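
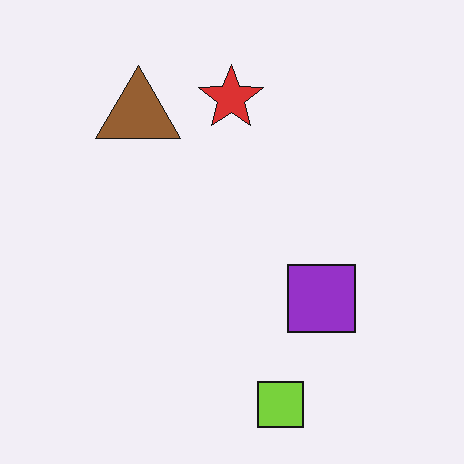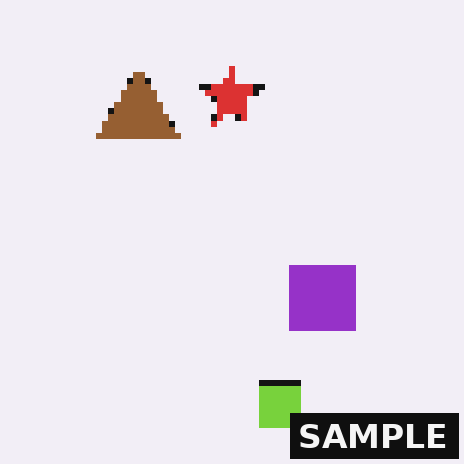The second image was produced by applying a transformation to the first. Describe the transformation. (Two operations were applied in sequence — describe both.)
The transformation is: pixelated into visible square blocks, then watermarked with the text "SAMPLE" in the lower-right corner.

Shapes are reduced to large square blocks; fine edges and outlines are lost — a downscale-then-upscale (mosaic) effect. A dark label reading "SAMPLE" appears in the lower-right corner.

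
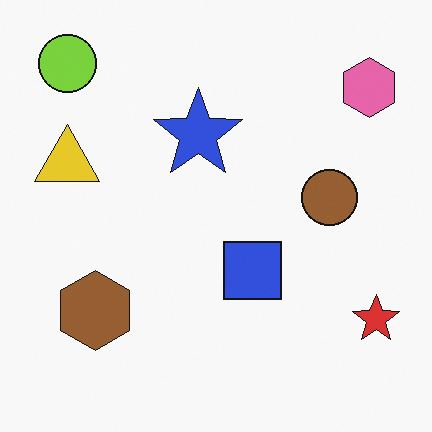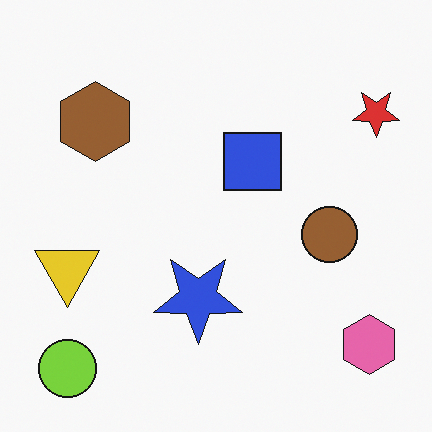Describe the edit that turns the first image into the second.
The image was flipped vertically (top ↔ bottom).

The lime circle is in the top-left of the first image and the bottom-left of the second — shapes on opposite sides of the horizontal midline have swapped in a mirror flip.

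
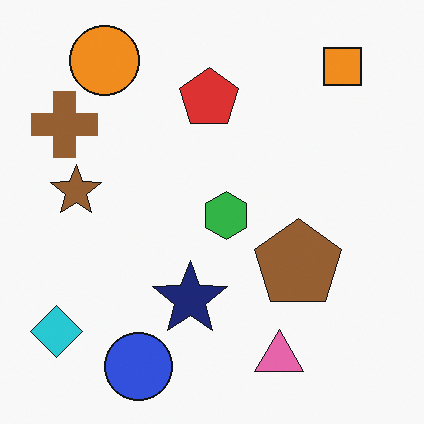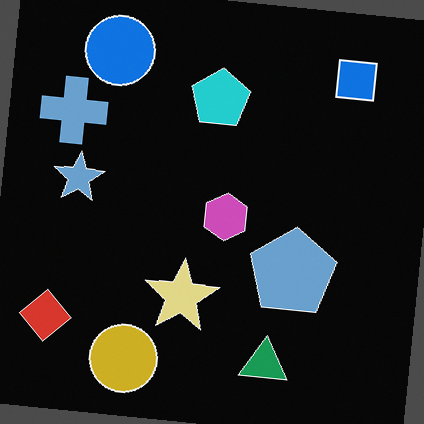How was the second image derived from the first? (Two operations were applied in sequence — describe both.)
The transformation is: rotated clockwise by a few degrees, then color-inverted (negative).

Every shape is tilted by the same angle and the image corners show triangular fill wedges — a whole-image rotation by a non-right angle. The light background has become dark and every shape's color is its complement — a photographic negative.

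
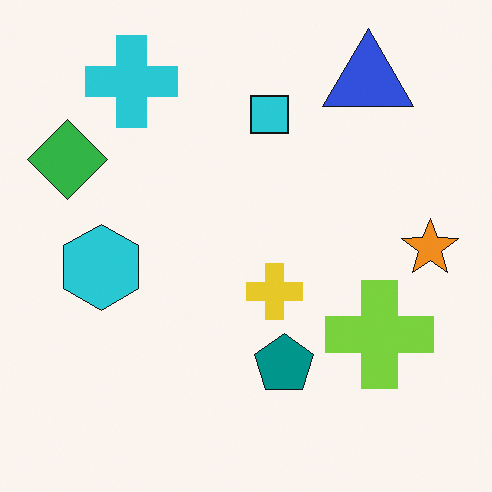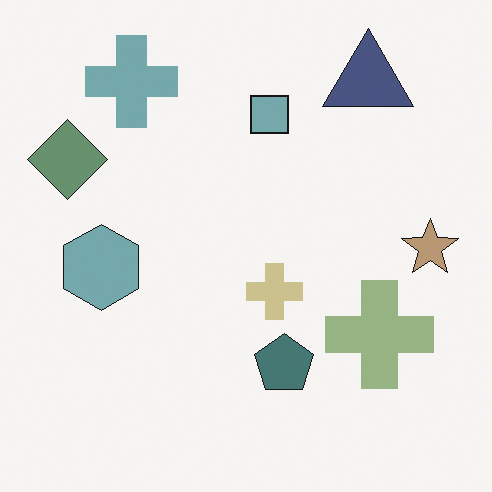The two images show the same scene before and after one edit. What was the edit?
The second image is the first made much more muted (saturation change).

All colors are more muted and greyish — a global saturation change.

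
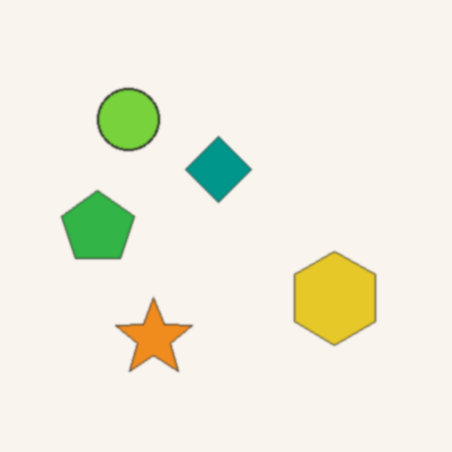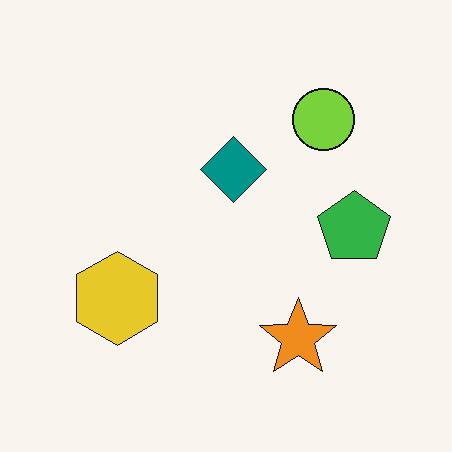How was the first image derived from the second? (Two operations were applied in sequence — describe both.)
This is the original image flipped horizontally (left ↔ right), then given a subtle gaussian blur.

The green pentagon is in the right of the second image and the left of the first — shapes on opposite sides of the vertical midline have swapped in a mirror flip. Shape edges and outlines are uniformly softened across the whole image.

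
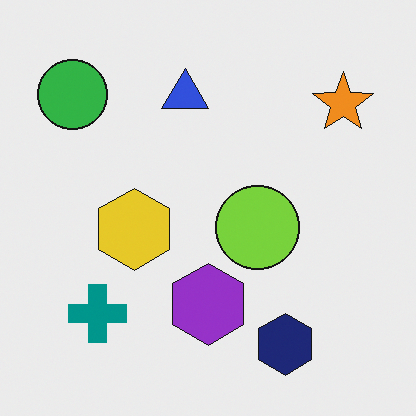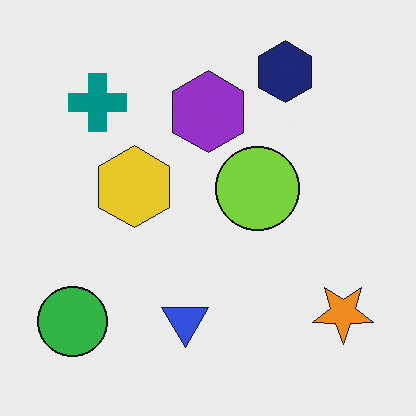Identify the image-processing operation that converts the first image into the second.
The second image is the first flipped vertically (top ↔ bottom).

The navy hexagon is in the bottom-right of the first image and the top-right of the second — shapes on opposite sides of the horizontal midline have swapped in a mirror flip.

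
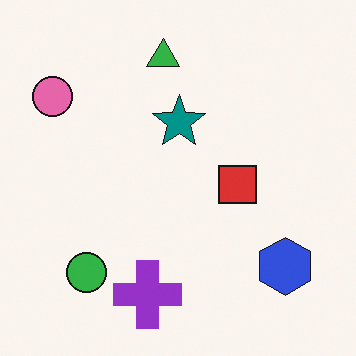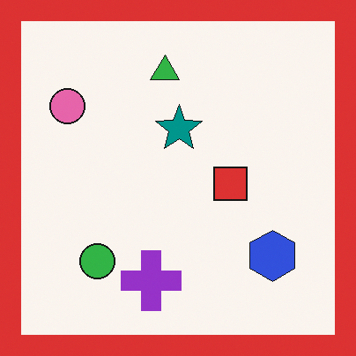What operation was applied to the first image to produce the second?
This is the original image framed with a red border.

A solid red frame runs around the edge of the second image, with the content slightly shrunk inside it.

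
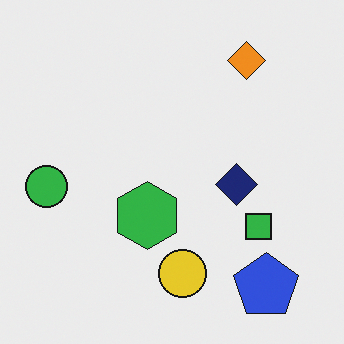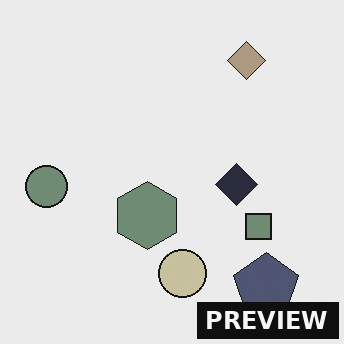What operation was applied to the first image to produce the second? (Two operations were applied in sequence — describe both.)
The second image is the first heavily desaturated, then watermarked with the text "PREVIEW" in the lower-right corner.

All colors are more muted and greyish — a global saturation change. A dark label reading "PREVIEW" appears in the lower-right corner.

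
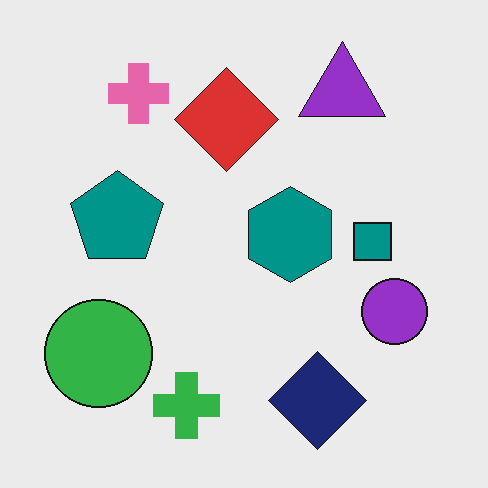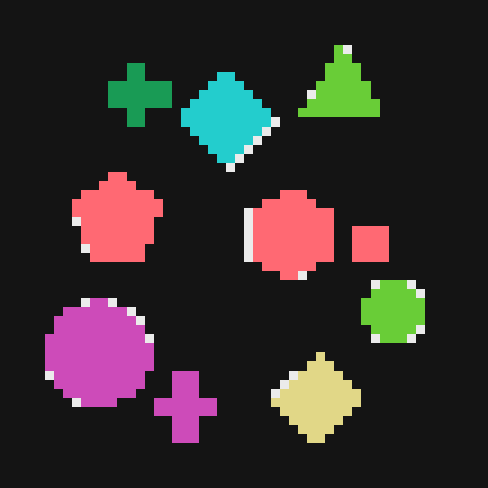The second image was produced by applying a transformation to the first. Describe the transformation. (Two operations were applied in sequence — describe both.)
The second image is the first color-inverted (negative), then heavily pixelated into large blocks.

The light background has become dark and every shape's color is its complement — a photographic negative. Shapes are reduced to large square blocks; fine edges and outlines are lost — a downscale-then-upscale (mosaic) effect.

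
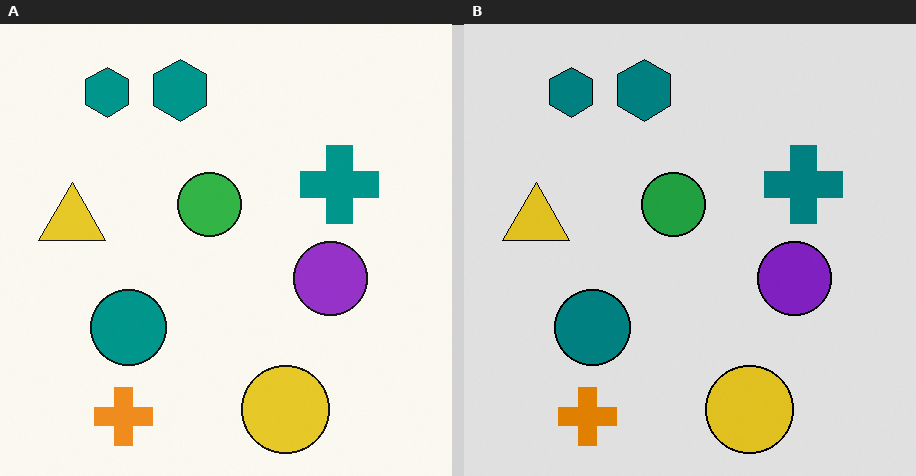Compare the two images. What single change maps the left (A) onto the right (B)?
The transformation is: moderately posterized.

Each flat color has snapped to a coarser quantized level — most visibly, the near-white background has dropped to a flat grey.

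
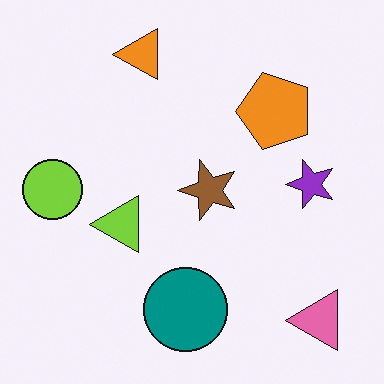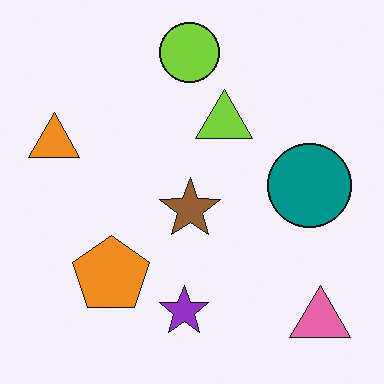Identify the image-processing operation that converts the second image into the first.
The image was transposed (reflected across the top-left ↔ bottom-right diagonal).

Shapes have swapped their row and column positions — what was in the top-right is now in the bottom-left — a diagonal reflection.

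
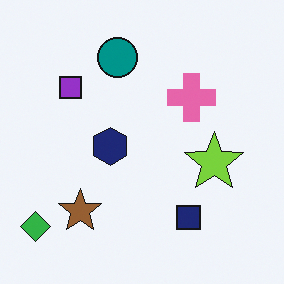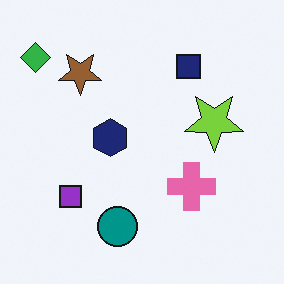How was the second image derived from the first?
The image was flipped vertically (top ↔ bottom).

The teal circle is in the top of the first image and the bottom of the second — shapes on opposite sides of the horizontal midline have swapped in a mirror flip.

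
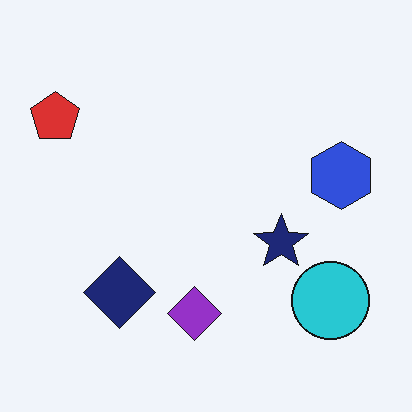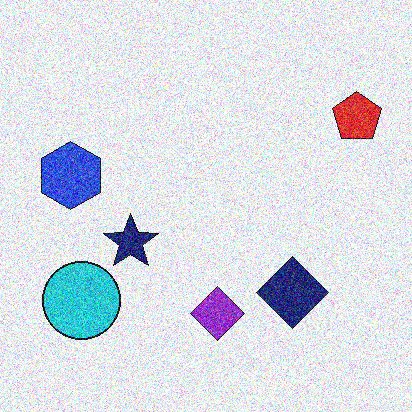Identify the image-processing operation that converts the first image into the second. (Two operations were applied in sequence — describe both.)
This is the original image flipped horizontally (left ↔ right), then degraded with heavy additive noise.

The red pentagon is in the top-left of the first image and the top-right of the second — shapes on opposite sides of the vertical midline have swapped in a mirror flip. Random speckle covers the whole image, including the flat background.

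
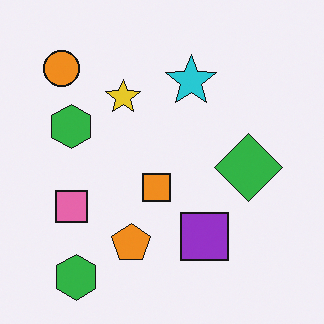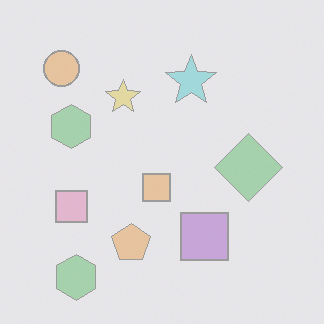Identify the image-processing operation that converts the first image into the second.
The image was given much lower contrast.

Tones are pushed toward mid-grey across the whole image — a global contrast change.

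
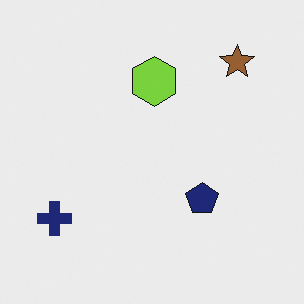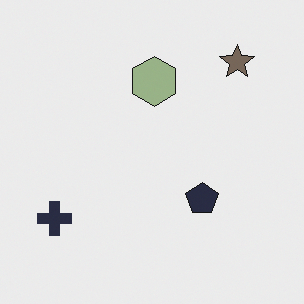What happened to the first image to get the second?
The image was made much more muted (saturation change).

All colors are more muted and greyish — a global saturation change.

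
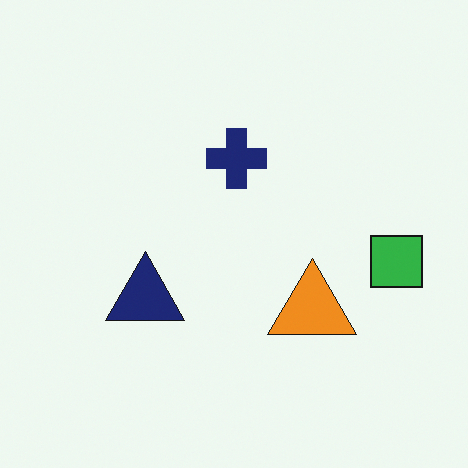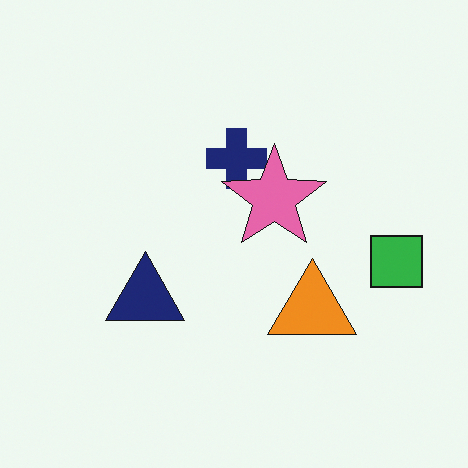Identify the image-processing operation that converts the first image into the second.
The image was overlaid with an additional pink star.

A pink star appears in the second image that is absent from the first.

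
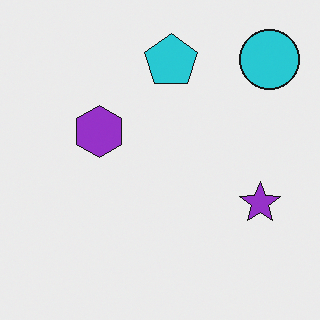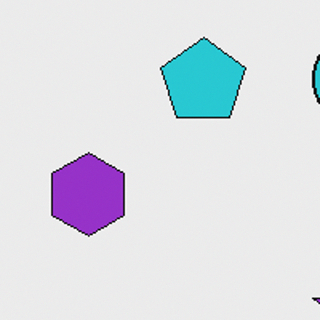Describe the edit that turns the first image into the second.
This is the original image cropped slightly and scaled back up.

The visible shapes are larger and the field of view is narrower; shapes near the original edges may be partly or wholly outside the frame — a crop-and-rescale.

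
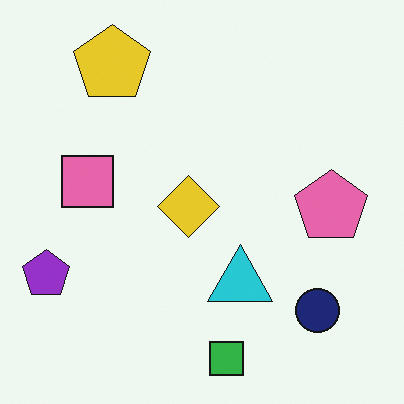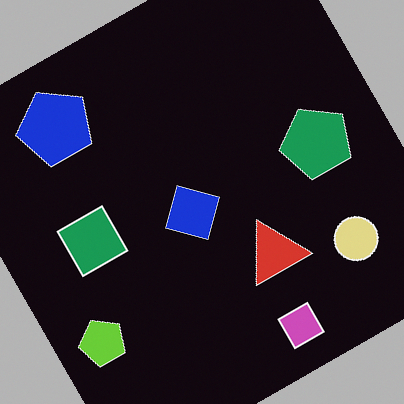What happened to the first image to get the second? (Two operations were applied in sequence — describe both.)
The second image is the first color-inverted (negative), then rotated counter-clockwise by a clearly visible amount.

The light background has become dark and every shape's color is its complement — a photographic negative. Every shape is tilted by the same angle and the image corners show triangular fill wedges — a whole-image rotation by a non-right angle.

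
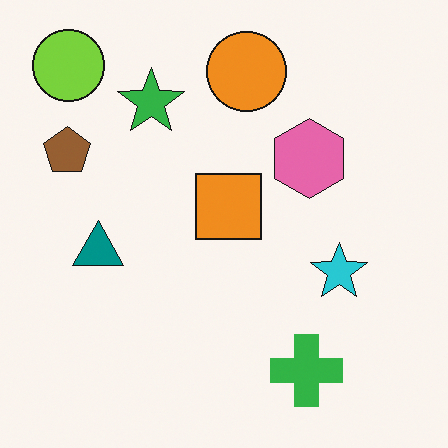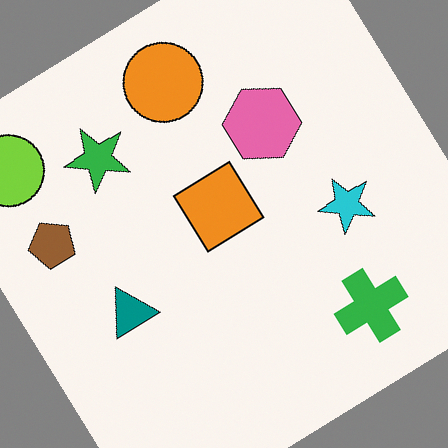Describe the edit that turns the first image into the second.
The image was rotated counter-clockwise by a large amount — several tens of degrees.

Every shape is tilted by the same angle and the image corners show triangular fill wedges — a whole-image rotation by a non-right angle.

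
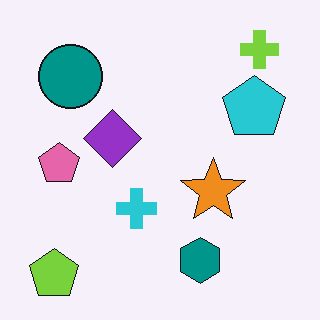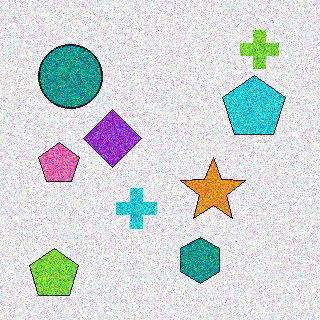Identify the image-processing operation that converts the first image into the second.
It was degraded with strong gaussian noise.

Random speckle covers the whole image, including the flat background.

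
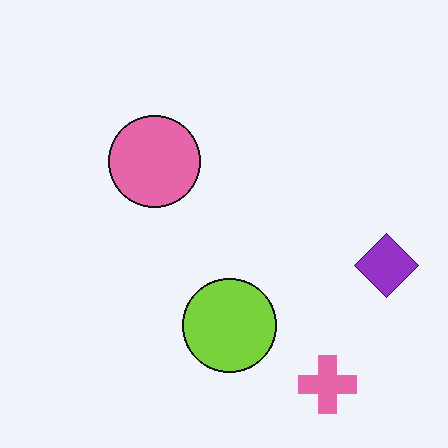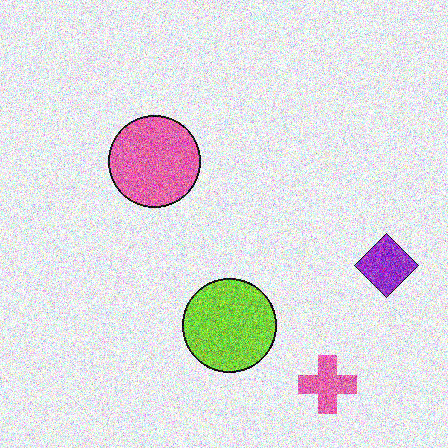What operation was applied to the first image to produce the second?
This is the original image degraded with heavy additive noise.

Random speckle covers the whole image, including the flat background.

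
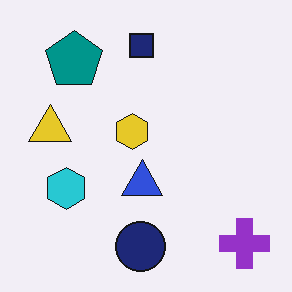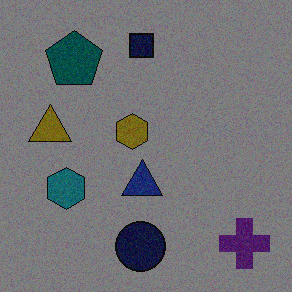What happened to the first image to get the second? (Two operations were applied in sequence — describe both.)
This is the original image degraded with moderate additive noise, then darkened a lot.

Random speckle covers the whole image, including the flat background. Every pixel — background and shapes alike — is uniformly darkened.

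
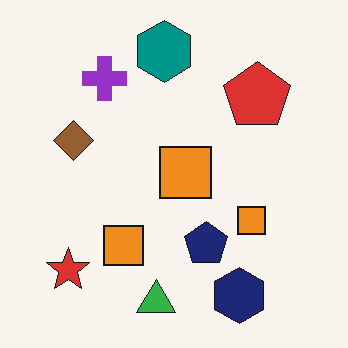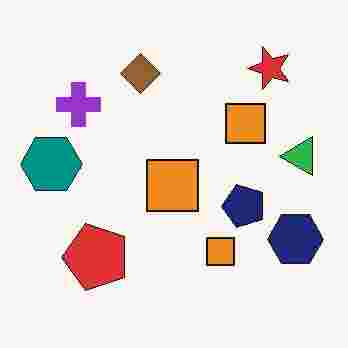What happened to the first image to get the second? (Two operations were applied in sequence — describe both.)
The image was transposed (reflected across the top-left ↔ bottom-right diagonal), then heavily JPEG-compressed with obvious blocking artifacts.

Shapes have swapped their row and column positions — what was in the top-right is now in the bottom-left — a diagonal reflection. Blocky 8×8 compression artifacts appear around shape edges and the flat background shows ringing — characteristic JPEG degradation.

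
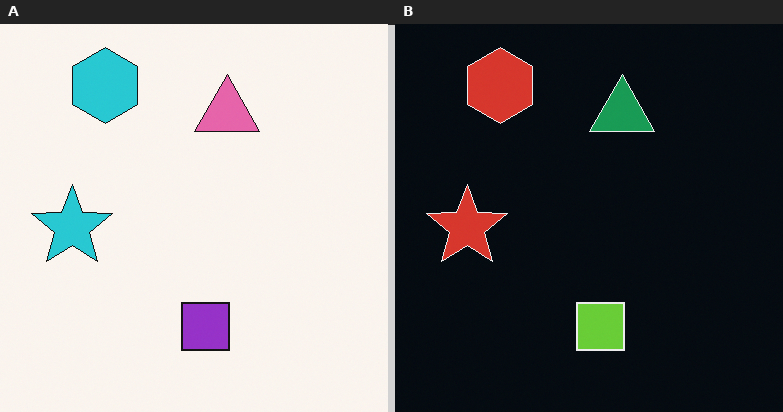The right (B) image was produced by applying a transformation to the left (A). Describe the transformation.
The image was color-inverted (negative).

The light background has become dark and every shape's color is its complement — a photographic negative.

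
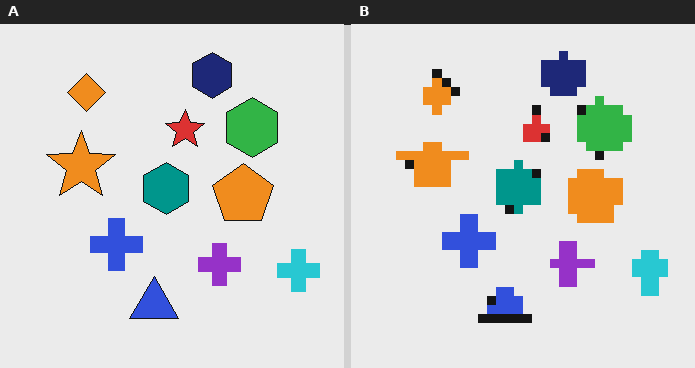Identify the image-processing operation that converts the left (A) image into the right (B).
This is the original image coarsely pixelated.

Shapes are reduced to large square blocks; fine edges and outlines are lost — a downscale-then-upscale (mosaic) effect.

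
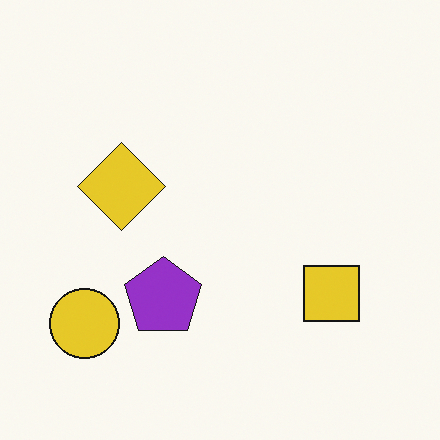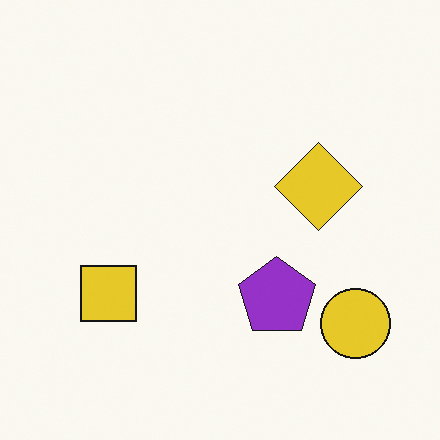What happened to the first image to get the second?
The transformation is: flipped horizontally (left ↔ right).

The yellow circle is in the bottom-left of the first image and the bottom-right of the second — shapes on opposite sides of the vertical midline have swapped in a mirror flip.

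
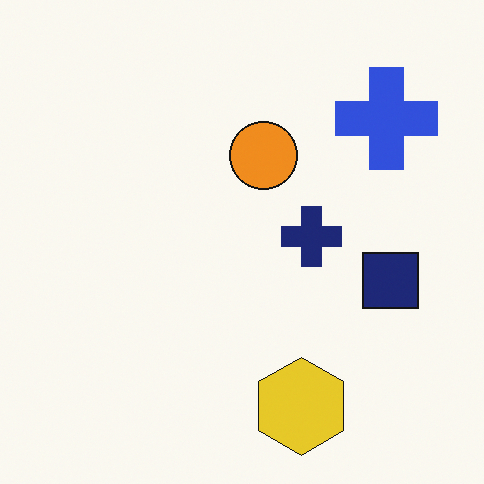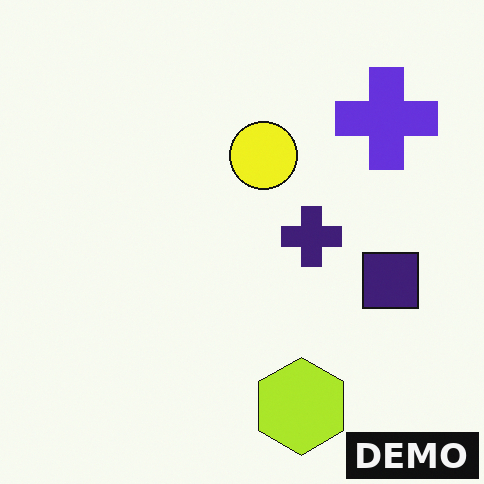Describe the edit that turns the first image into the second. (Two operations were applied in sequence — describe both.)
The transformation is: hue-shifted slightly, then watermarked with the text "DEMO" in the lower-right corner.

Every shape's color has rotated by the same amount around the hue wheel — a uniform hue shift. A dark label reading "DEMO" appears in the lower-right corner.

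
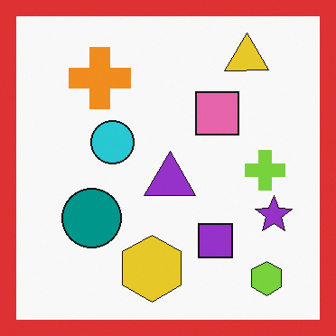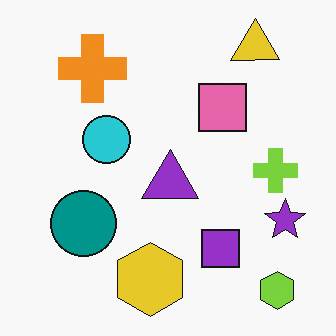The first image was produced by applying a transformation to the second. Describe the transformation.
It was framed with a red border.

A solid red frame runs around the edge of the first image, with the content slightly shrunk inside it.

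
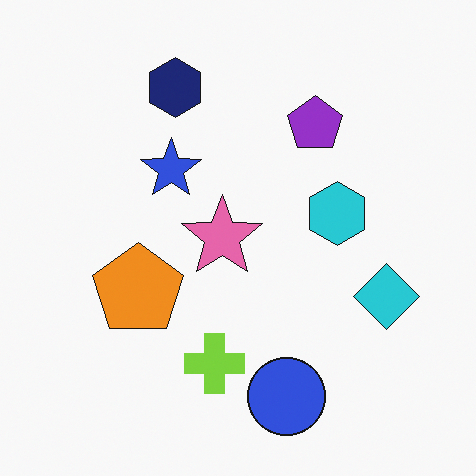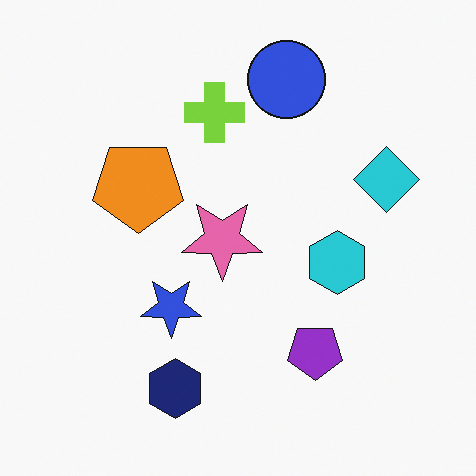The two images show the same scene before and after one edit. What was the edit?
It was flipped vertically (top ↔ bottom).

The blue circle is in the bottom of the first image and the top of the second — shapes on opposite sides of the horizontal midline have swapped in a mirror flip.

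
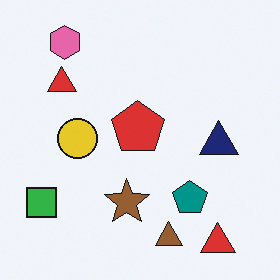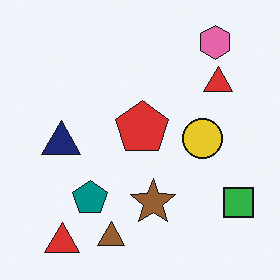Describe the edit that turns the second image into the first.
This is the original image flipped horizontally (left ↔ right).

The green square is in the bottom-right of the second image and the bottom-left of the first — shapes on opposite sides of the vertical midline have swapped in a mirror flip.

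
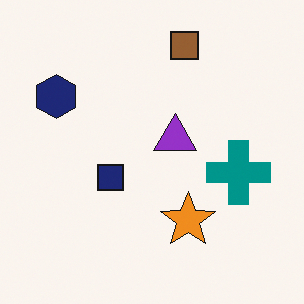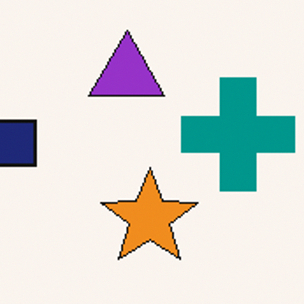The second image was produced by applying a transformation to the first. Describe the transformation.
The transformation is: cropped to a noticeably smaller region and rescaled.

The visible shapes are larger and the field of view is narrower; shapes near the original edges may be partly or wholly outside the frame — a crop-and-rescale.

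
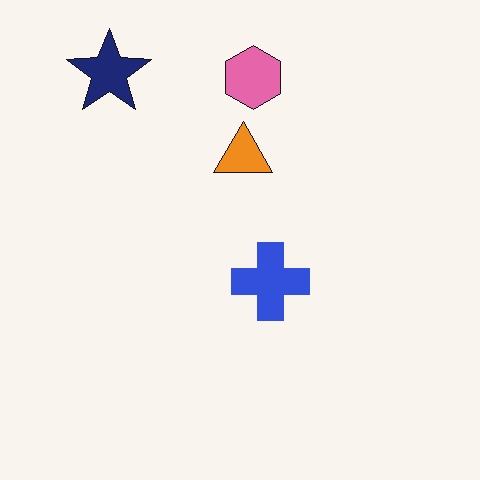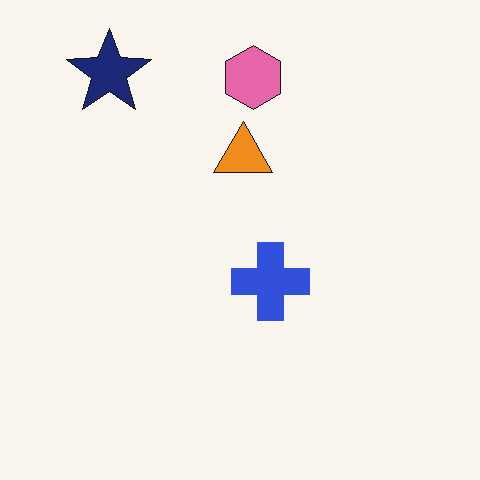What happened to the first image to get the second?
It was given moderate JPEG compression.

Blocky 8×8 compression artifacts appear around shape edges and the flat background shows ringing — characteristic JPEG degradation.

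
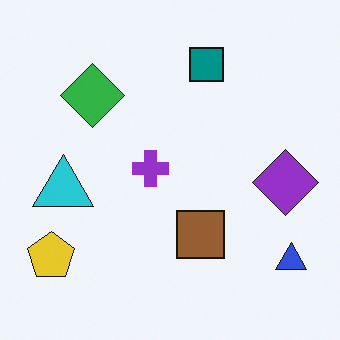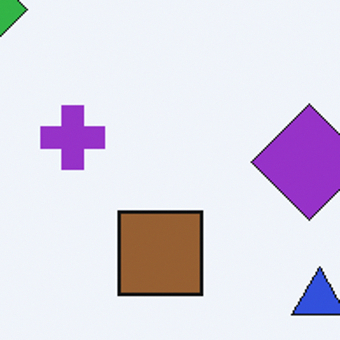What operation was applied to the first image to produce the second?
The image was cropped to a noticeably smaller region and rescaled.

The visible shapes are larger and the field of view is narrower; shapes near the original edges may be partly or wholly outside the frame — a crop-and-rescale.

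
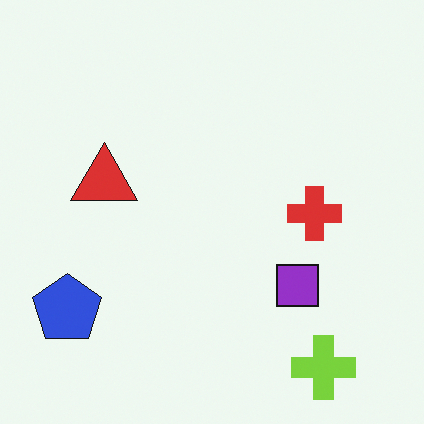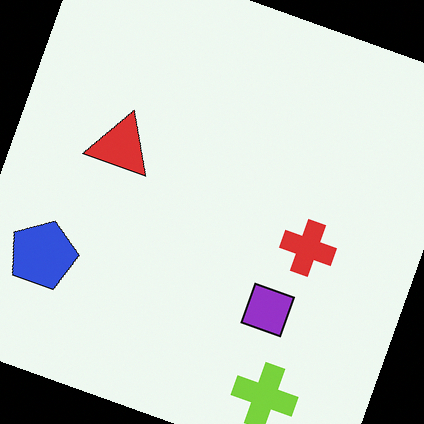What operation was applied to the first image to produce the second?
Rotated clockwise by a clearly visible amount.

Every shape is tilted by the same angle and the image corners show triangular fill wedges — a whole-image rotation by a non-right angle.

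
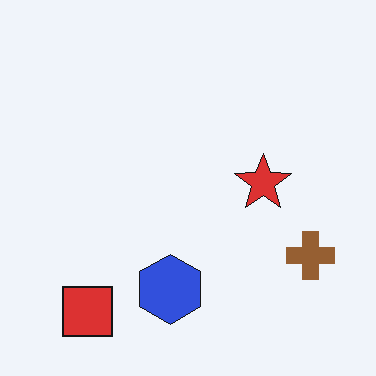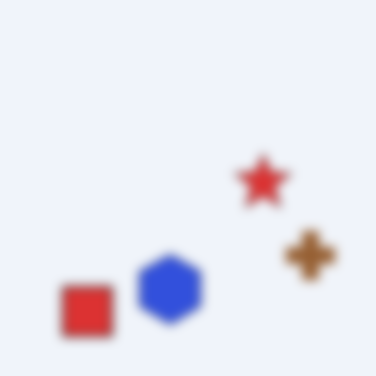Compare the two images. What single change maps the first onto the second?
It was heavily blurred.

Shape edges and outlines are uniformly softened across the whole image.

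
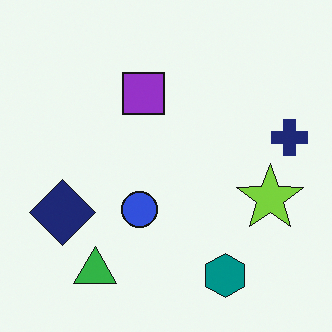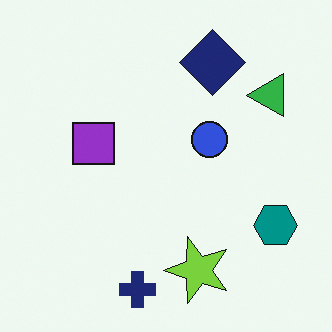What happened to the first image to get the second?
The image was transposed (reflected across the top-left ↔ bottom-right diagonal).

Shapes have swapped their row and column positions — what was in the top-right is now in the bottom-left — a diagonal reflection.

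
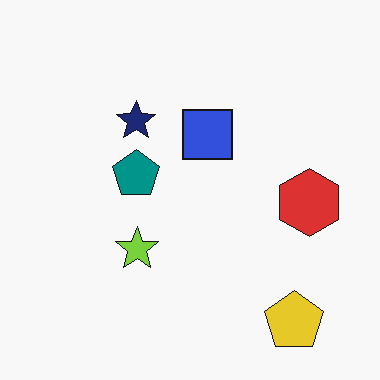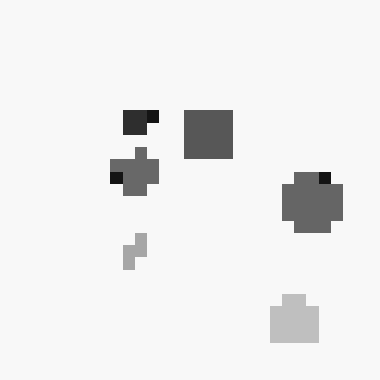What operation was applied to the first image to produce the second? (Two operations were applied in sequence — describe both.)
The image was converted to grayscale, then coarsely pixelated.

All color is removed — every shape is now a shade of grey. Shapes are reduced to large square blocks; fine edges and outlines are lost — a downscale-then-upscale (mosaic) effect.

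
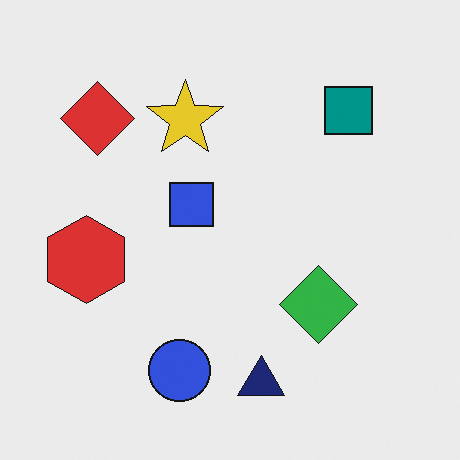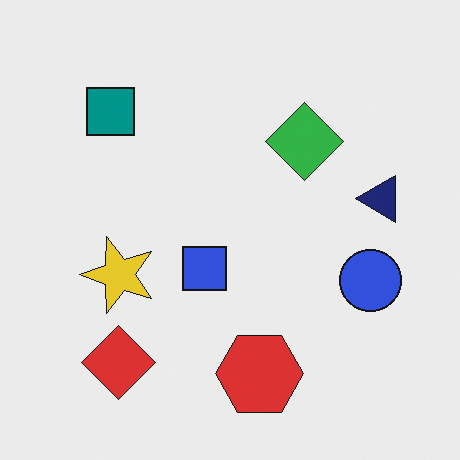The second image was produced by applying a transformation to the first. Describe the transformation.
The second image is the first rotated 90° counter-clockwise.

The red diamond sits in the top-left of the first image and the bottom-left of the second — consistent with a whole-image 90° counter-clockwise rotation.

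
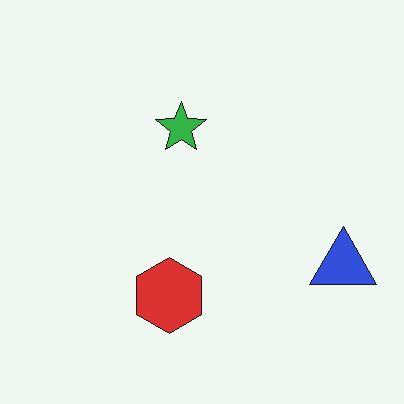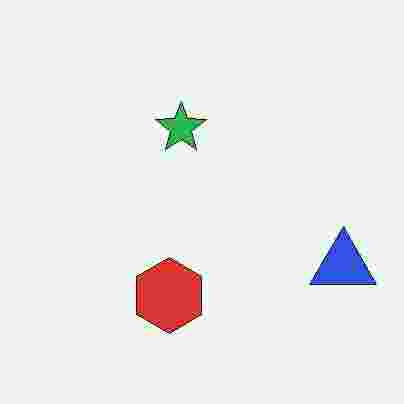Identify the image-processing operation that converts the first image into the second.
Degraded with heavy JPEG compression.

Blocky 8×8 compression artifacts appear around shape edges and the flat background shows ringing — characteristic JPEG degradation.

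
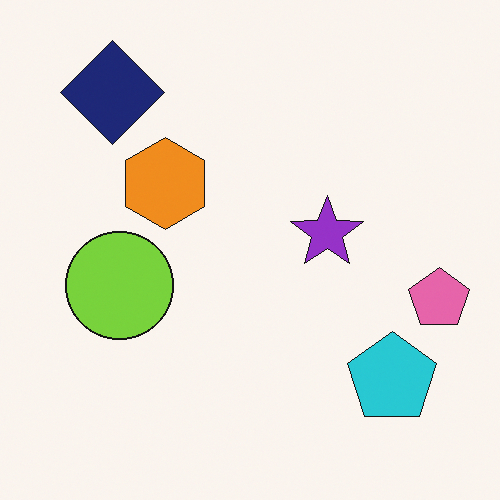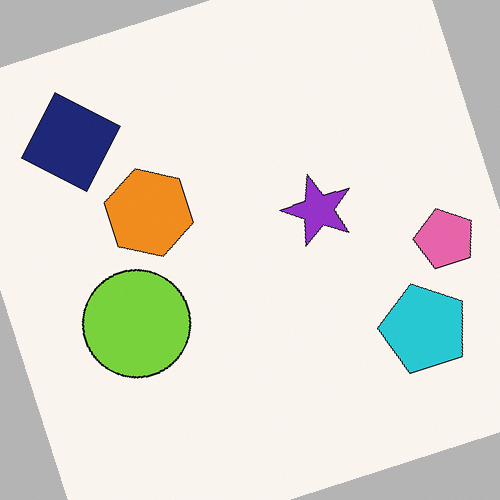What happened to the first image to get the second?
It was rotated counter-clockwise by a clearly visible amount.

Every shape is tilted by the same angle and the image corners show triangular fill wedges — a whole-image rotation by a non-right angle.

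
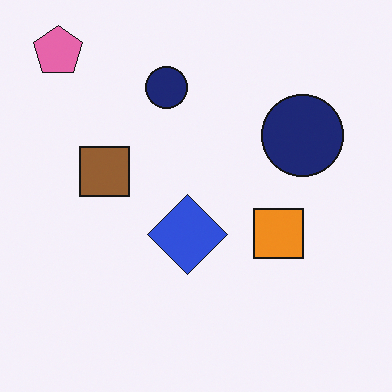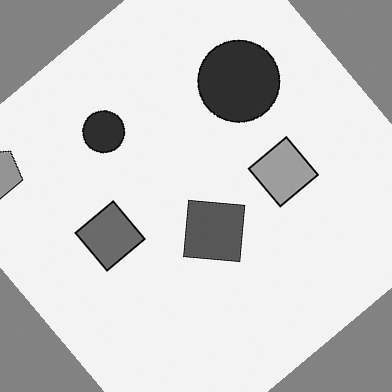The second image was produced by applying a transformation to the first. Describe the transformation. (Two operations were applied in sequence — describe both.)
The image was converted to grayscale, then rotated counter-clockwise by a large amount — several tens of degrees.

All color is removed — every shape is now a shade of grey. Every shape is tilted by the same angle and the image corners show triangular fill wedges — a whole-image rotation by a non-right angle.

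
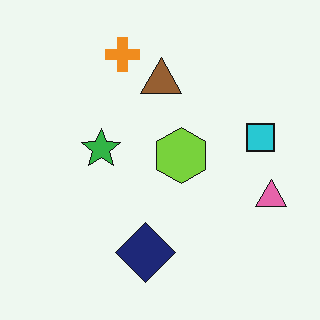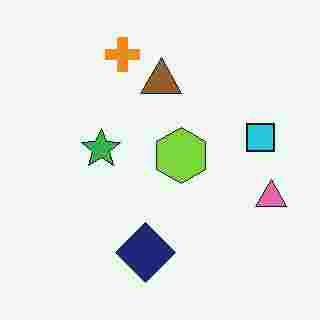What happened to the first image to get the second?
The image was degraded with heavy JPEG compression.

Blocky 8×8 compression artifacts appear around shape edges and the flat background shows ringing — characteristic JPEG degradation.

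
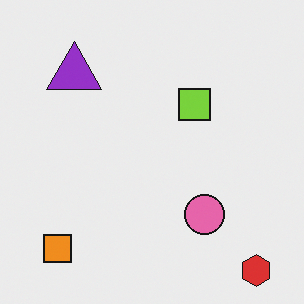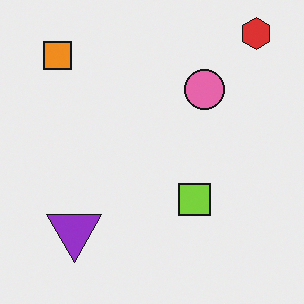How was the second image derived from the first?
It was flipped vertically (top ↔ bottom).

The red hexagon is in the bottom-right of the first image and the top-right of the second — shapes on opposite sides of the horizontal midline have swapped in a mirror flip.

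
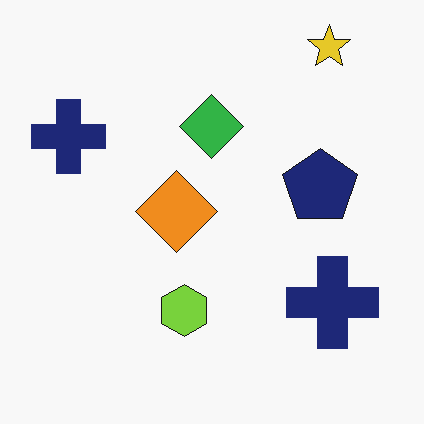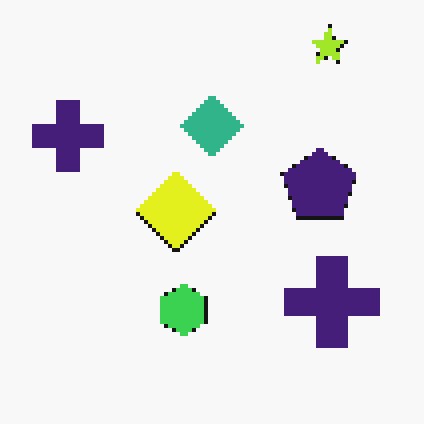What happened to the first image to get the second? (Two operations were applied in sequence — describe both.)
It was lightly pixelated (a mild mosaic effect), then hue-shifted slightly.

Shapes are reduced to large square blocks; fine edges and outlines are lost — a downscale-then-upscale (mosaic) effect. Every shape's color has rotated by the same amount around the hue wheel — a uniform hue shift.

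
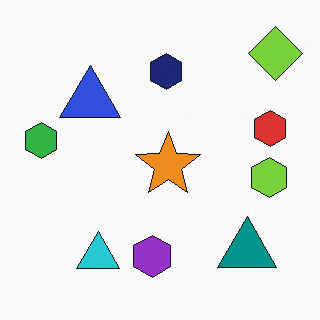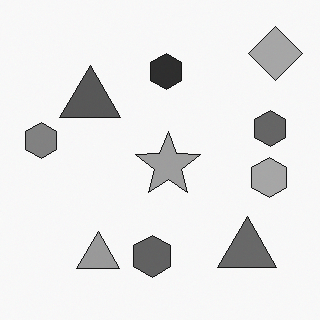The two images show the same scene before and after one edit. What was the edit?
The image was converted to grayscale.

All color is removed — every shape is now a shade of grey.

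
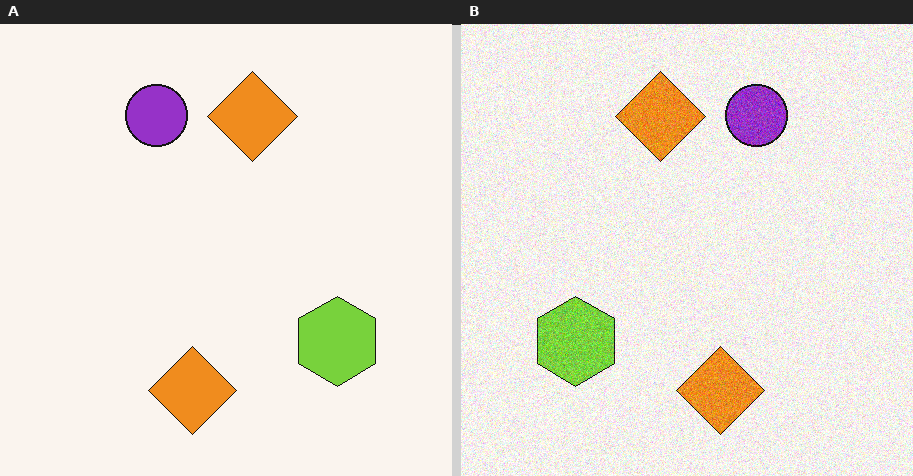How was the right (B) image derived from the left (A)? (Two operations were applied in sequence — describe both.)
The transformation is: flipped horizontally (left ↔ right), then degraded with visible gaussian noise.

The lime hexagon is in the bottom-right of the left (A) image and the bottom-left of the right (B) — shapes on opposite sides of the vertical midline have swapped in a mirror flip. Random speckle covers the whole image, including the flat background.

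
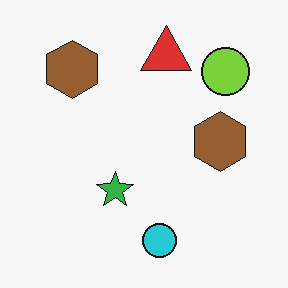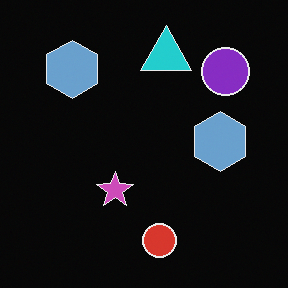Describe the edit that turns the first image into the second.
This is the original image color-inverted (negative).

The light background has become dark and every shape's color is its complement — a photographic negative.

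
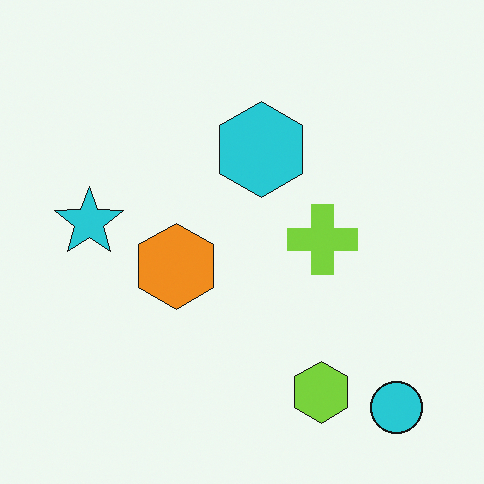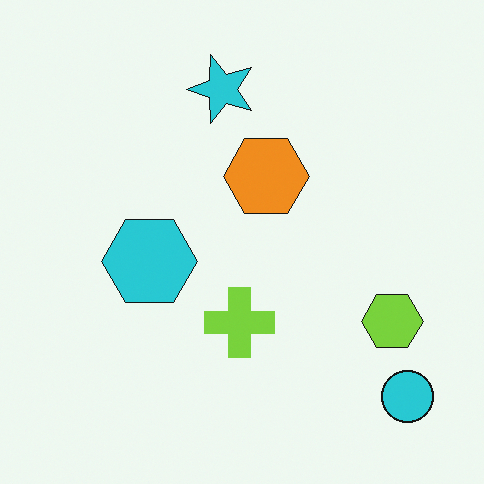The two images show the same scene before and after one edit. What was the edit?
The second image is the first transposed (reflected across the top-left ↔ bottom-right diagonal).

Shapes have swapped their row and column positions — what was in the top-right is now in the bottom-left — a diagonal reflection.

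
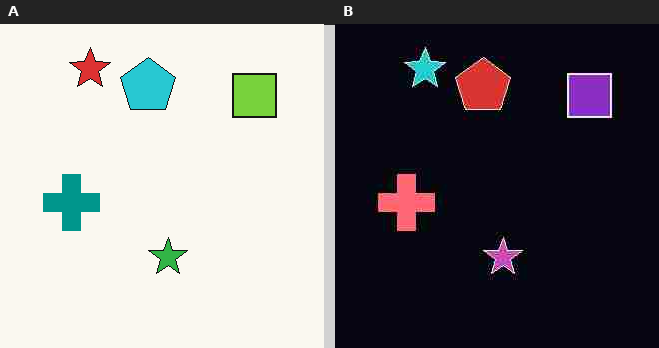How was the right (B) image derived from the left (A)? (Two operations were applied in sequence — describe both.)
The transformation is: color-inverted (negative), then degraded with heavy JPEG compression.

The light background has become dark and every shape's color is its complement — a photographic negative. Blocky 8×8 compression artifacts appear around shape edges and the flat background shows ringing — characteristic JPEG degradation.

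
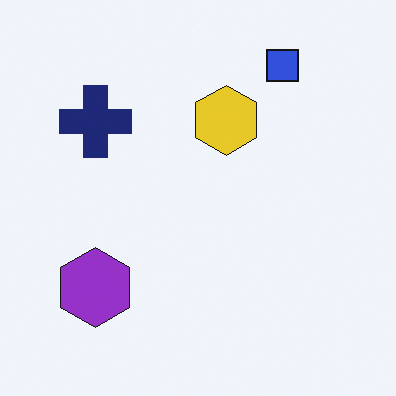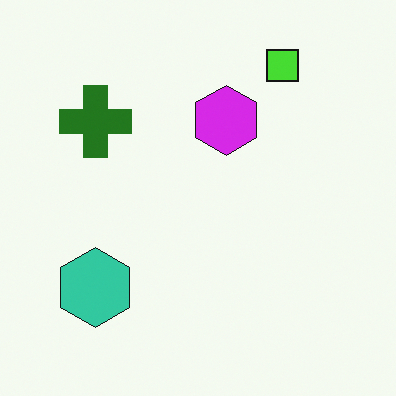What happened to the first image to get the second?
It was hue-shifted by a large amount.

Every shape's color has rotated by the same amount around the hue wheel — a uniform hue shift.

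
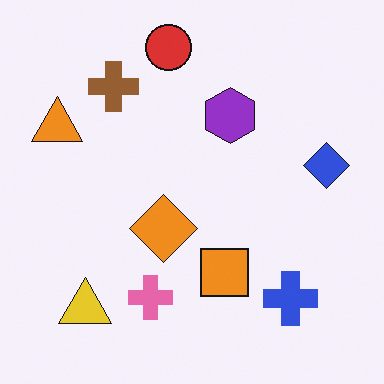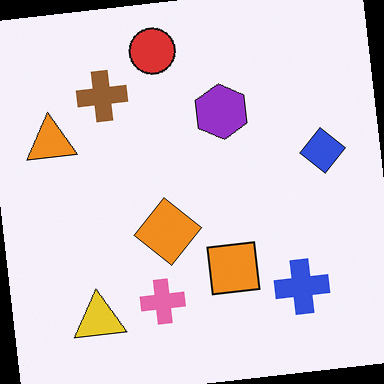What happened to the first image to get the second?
It was rotated counter-clockwise by a slight angle.

Every shape is tilted by the same angle and the image corners show triangular fill wedges — a whole-image rotation by a non-right angle.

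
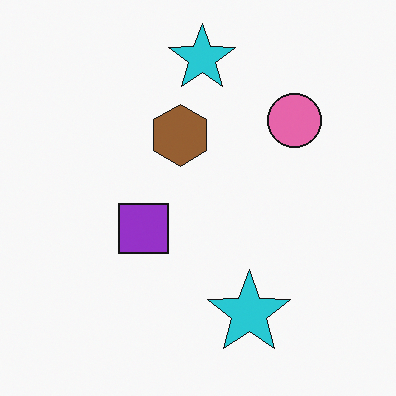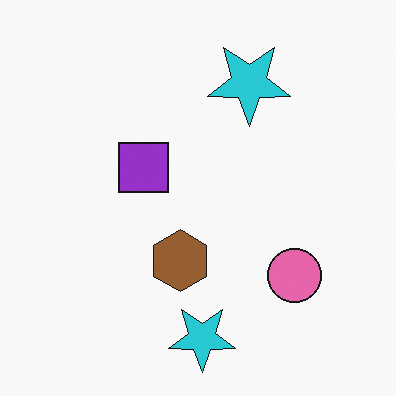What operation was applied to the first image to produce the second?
The transformation is: flipped vertically (top ↔ bottom).

The pink circle is in the top-right of the first image and the bottom-right of the second — shapes on opposite sides of the horizontal midline have swapped in a mirror flip.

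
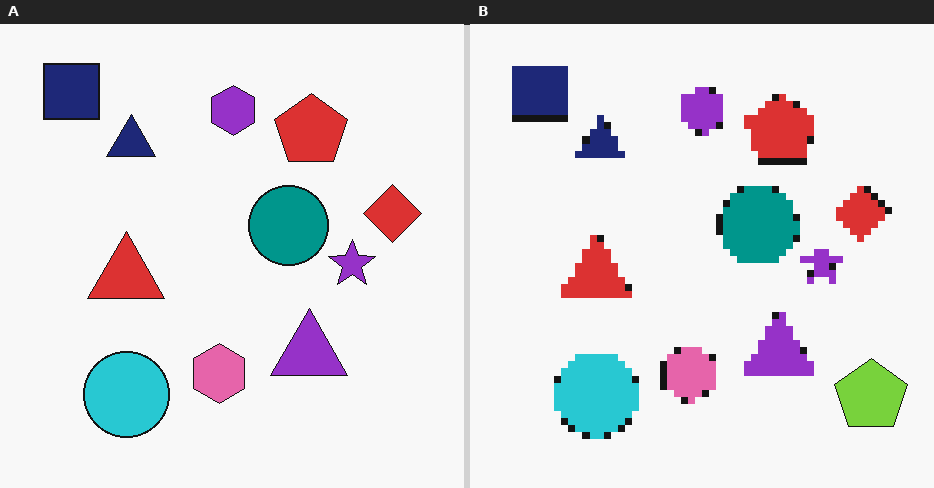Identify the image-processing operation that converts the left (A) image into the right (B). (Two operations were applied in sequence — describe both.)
The right (B) image is the left (A) moderately pixelated, then overlaid with an additional lime pentagon.

Shapes are reduced to large square blocks; fine edges and outlines are lost — a downscale-then-upscale (mosaic) effect. A lime pentagon appears in the right (B) image that is absent from the left (A).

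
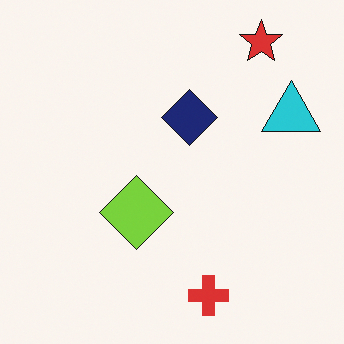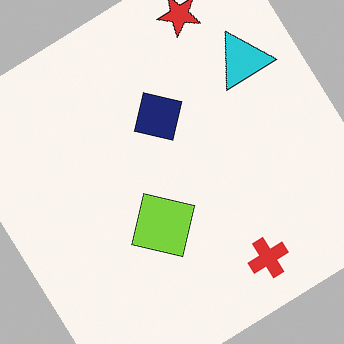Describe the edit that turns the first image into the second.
The transformation is: rotated counter-clockwise by a large amount — several tens of degrees.

Every shape is tilted by the same angle and the image corners show triangular fill wedges — a whole-image rotation by a non-right angle.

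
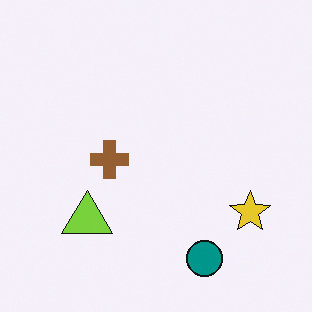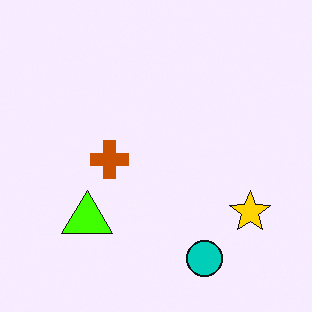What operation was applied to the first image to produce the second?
The transformation is: heavily oversaturated.

All colors are more vivid — a global saturation change.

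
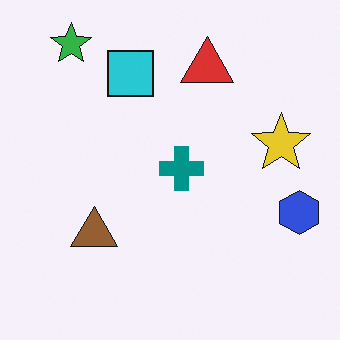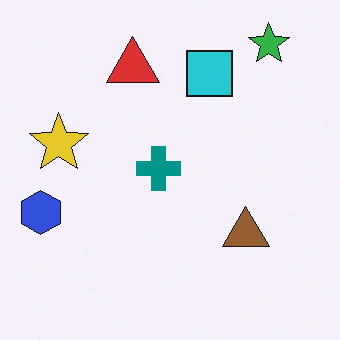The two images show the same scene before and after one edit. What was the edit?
It was flipped horizontally (left ↔ right).

The blue hexagon is in the right of the first image and the left of the second — shapes on opposite sides of the vertical midline have swapped in a mirror flip.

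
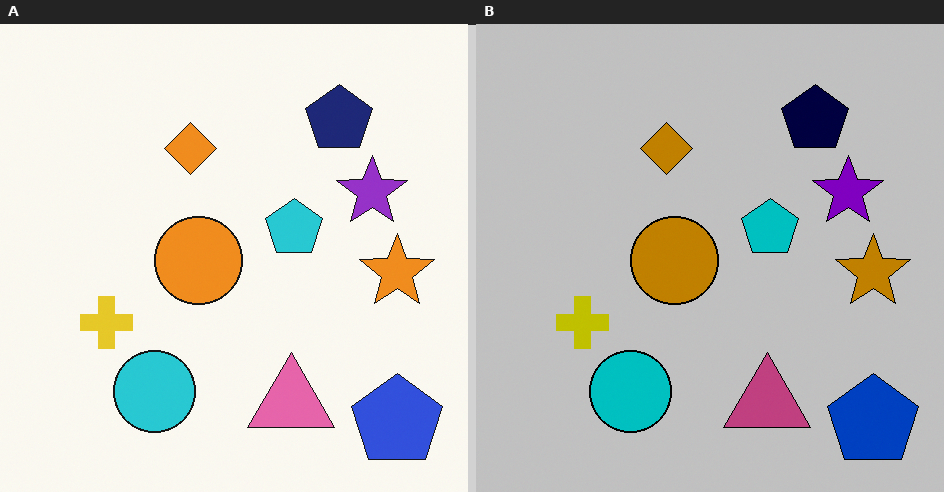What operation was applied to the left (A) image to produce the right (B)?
The right (B) image is the left (A) heavily posterized to just a handful of flat colors.

Each flat color has snapped to a coarser quantized level — most visibly, the near-white background has dropped to a flat grey.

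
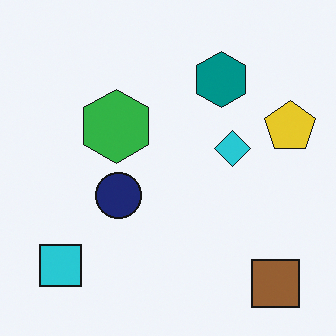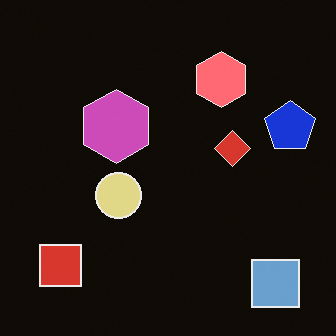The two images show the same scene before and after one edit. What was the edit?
It was color-inverted (negative).

The light background has become dark and every shape's color is its complement — a photographic negative.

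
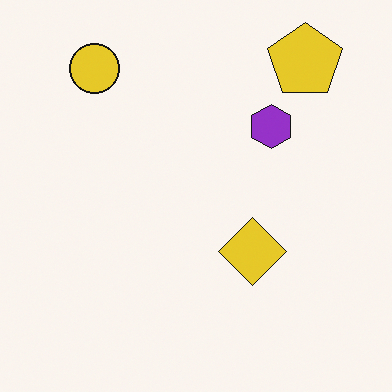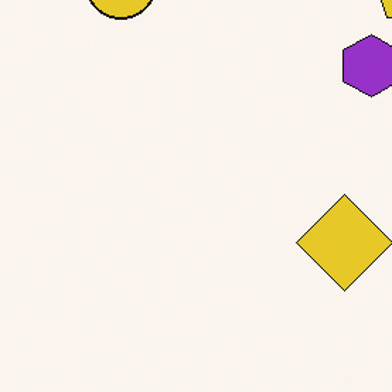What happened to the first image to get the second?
This is the original image cropped to a modestly smaller region and rescaled.

The visible shapes are larger and the field of view is narrower; shapes near the original edges may be partly or wholly outside the frame — a crop-and-rescale.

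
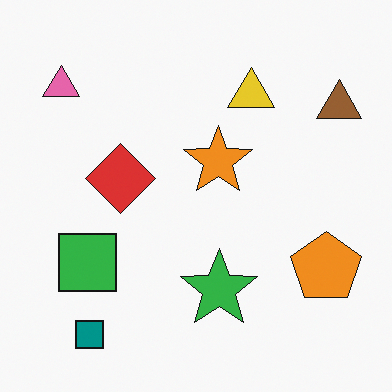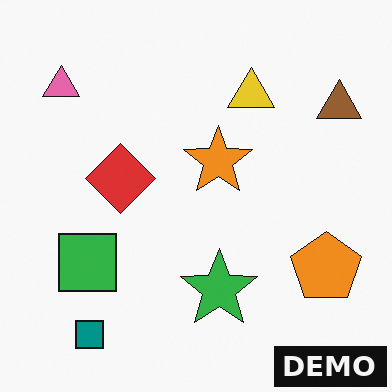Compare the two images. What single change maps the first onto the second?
Watermarked with the text "DEMO" in the lower-right corner.

A dark label reading "DEMO" appears in the lower-right corner.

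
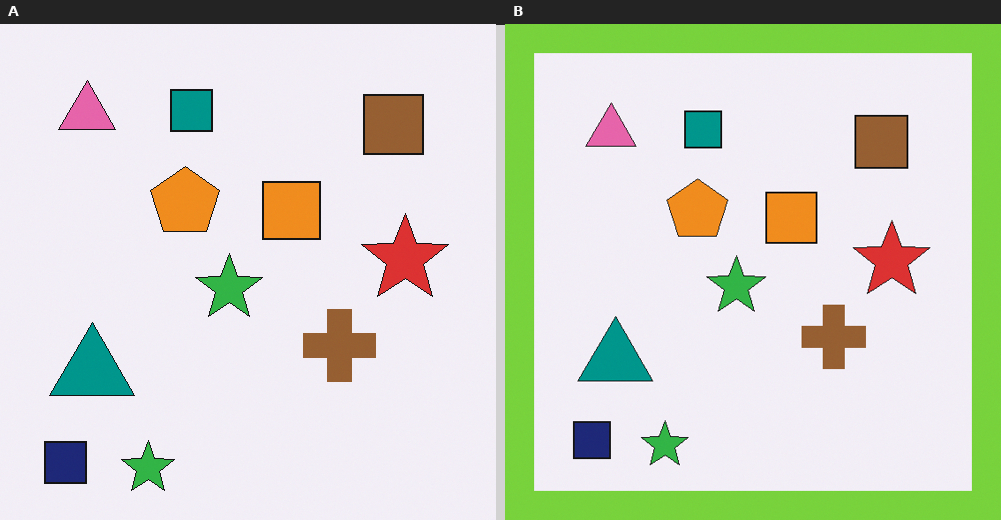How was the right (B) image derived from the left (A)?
Framed with a lime border.

A solid lime frame runs around the edge of the right (B) image, with the content slightly shrunk inside it.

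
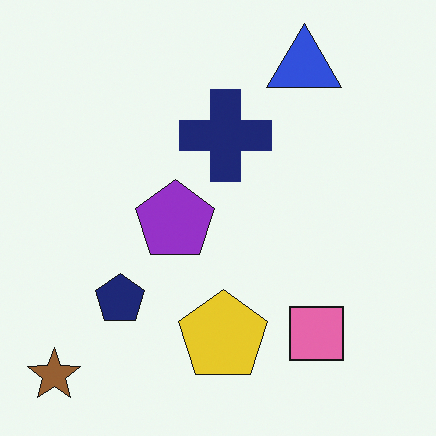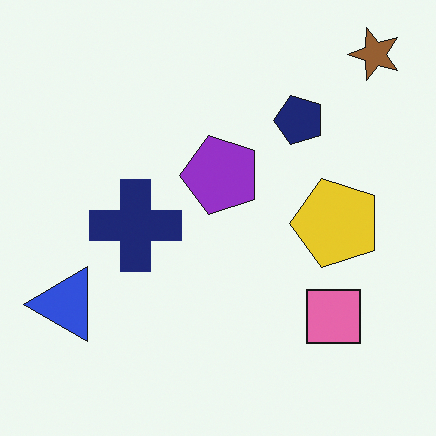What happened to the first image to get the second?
The image was transposed (reflected across the top-left ↔ bottom-right diagonal).

Shapes have swapped their row and column positions — what was in the top-right is now in the bottom-left — a diagonal reflection.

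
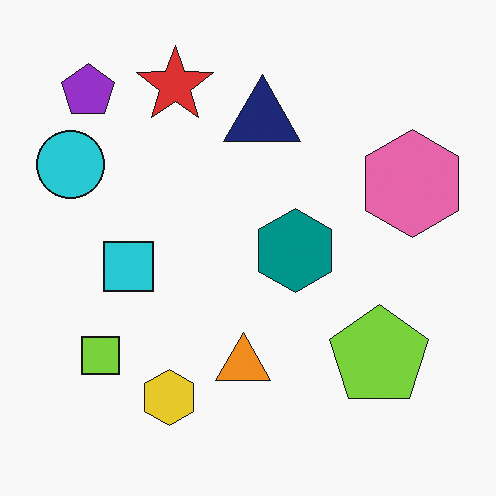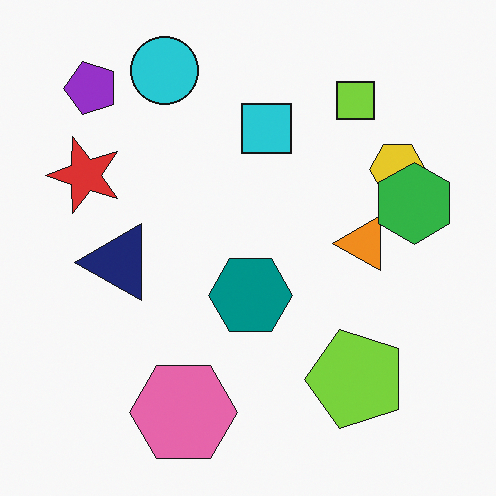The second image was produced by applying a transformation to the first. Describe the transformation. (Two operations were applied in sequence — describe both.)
This is the original image transposed (reflected across the top-left ↔ bottom-right diagonal), then overlaid with an additional green hexagon.

Shapes have swapped their row and column positions — what was in the top-right is now in the bottom-left — a diagonal reflection. A green hexagon appears in the second image that is absent from the first.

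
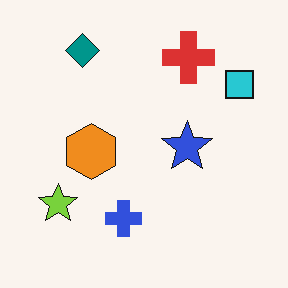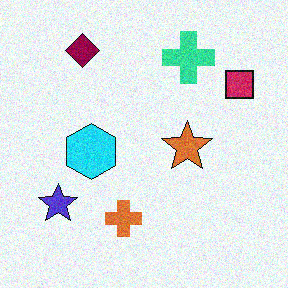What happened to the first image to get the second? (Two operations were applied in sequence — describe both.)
This is the original image hue-shifted by a moderate amount, then degraded with moderate additive noise.

Every shape's color has rotated by the same amount around the hue wheel — a uniform hue shift. Random speckle covers the whole image, including the flat background.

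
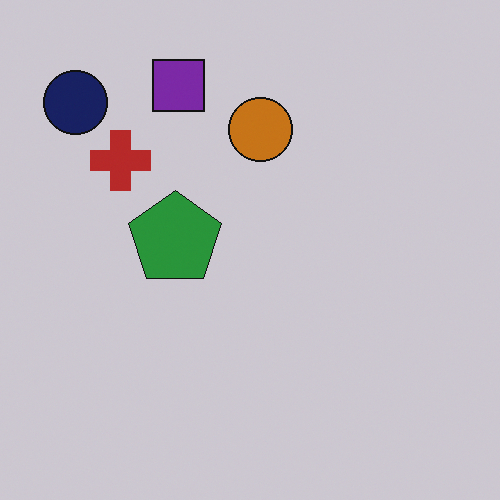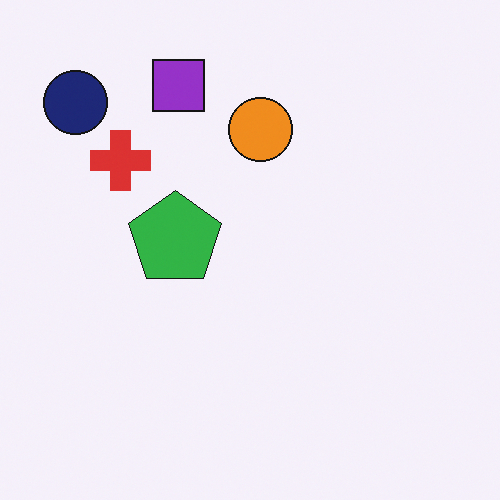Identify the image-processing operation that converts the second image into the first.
Slightly darkened.

Every pixel — background and shapes alike — is uniformly darkened.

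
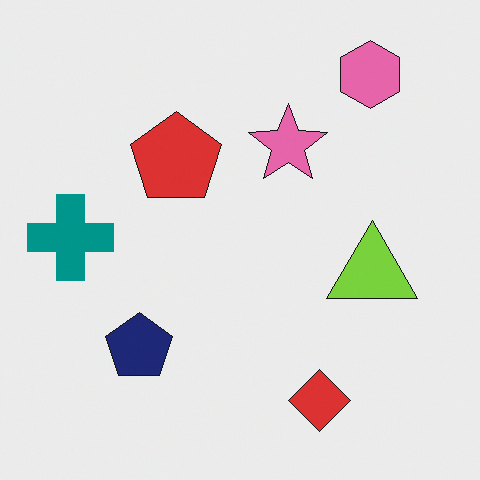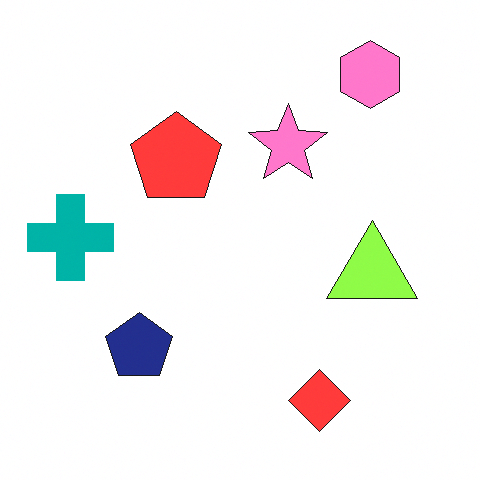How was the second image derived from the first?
It was brightened a little.

Every pixel — background and shapes alike — is uniformly brightened.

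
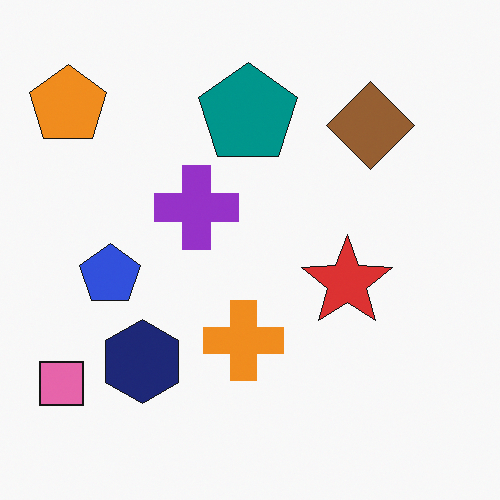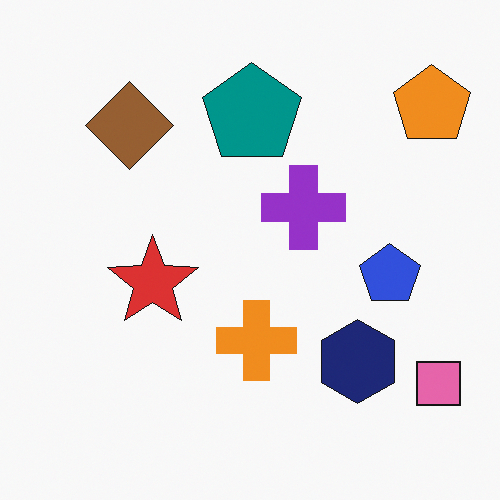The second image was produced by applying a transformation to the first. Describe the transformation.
Flipped horizontally (left ↔ right).

The pink square is in the bottom-left of the first image and the bottom-right of the second — shapes on opposite sides of the vertical midline have swapped in a mirror flip.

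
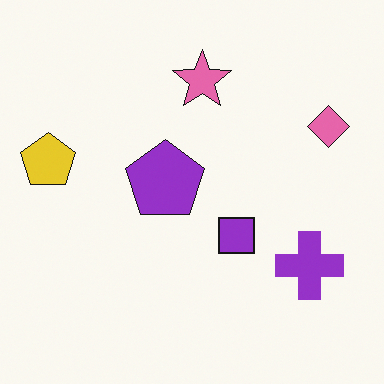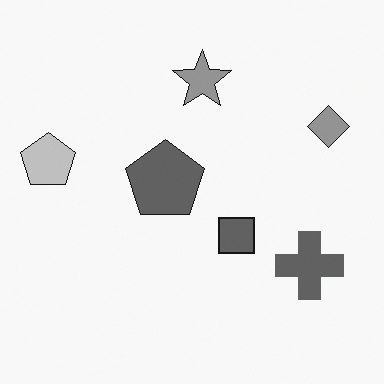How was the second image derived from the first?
This is the original image converted to grayscale.

All color is removed — every shape is now a shade of grey.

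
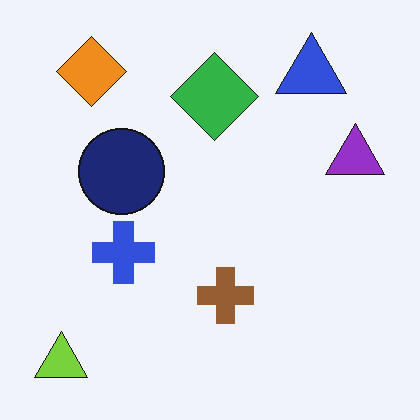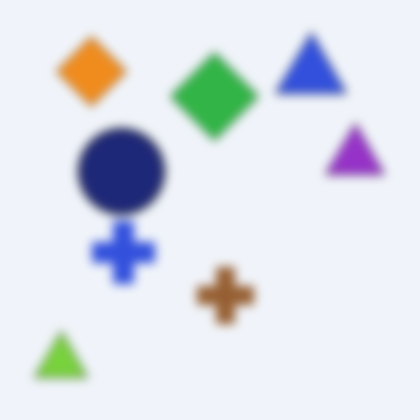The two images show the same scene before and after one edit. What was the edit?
Strongly gaussian-blurred.

Shape edges and outlines are uniformly softened across the whole image.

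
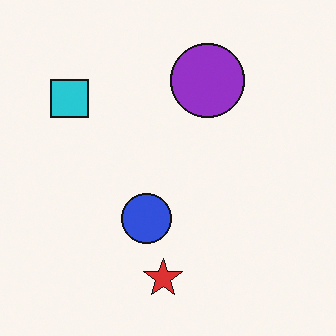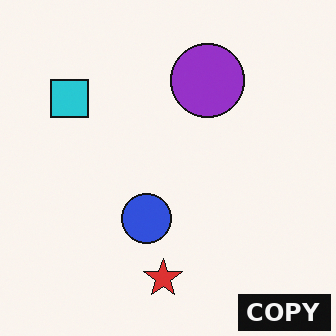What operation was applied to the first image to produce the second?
Watermarked with the text "COPY" in the lower-right corner.

A dark label reading "COPY" appears in the lower-right corner.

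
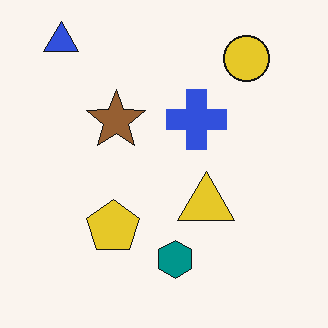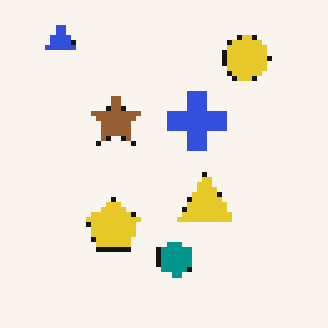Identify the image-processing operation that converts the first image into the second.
It was lightly pixelated (a mild mosaic effect).

Shapes are reduced to large square blocks; fine edges and outlines are lost — a downscale-then-upscale (mosaic) effect.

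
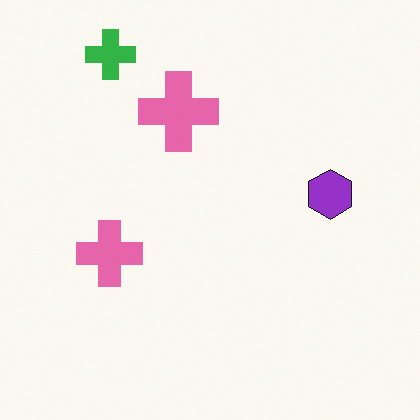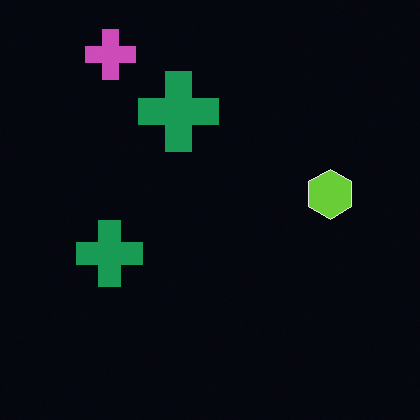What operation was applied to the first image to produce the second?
The transformation is: color-inverted (negative).

The light background has become dark and every shape's color is its complement — a photographic negative.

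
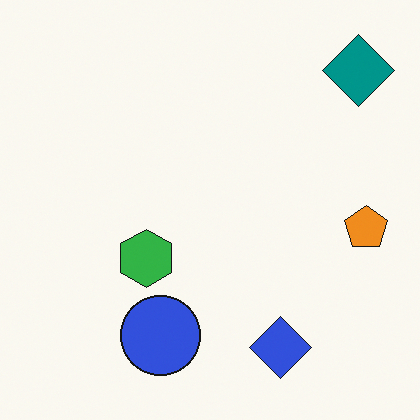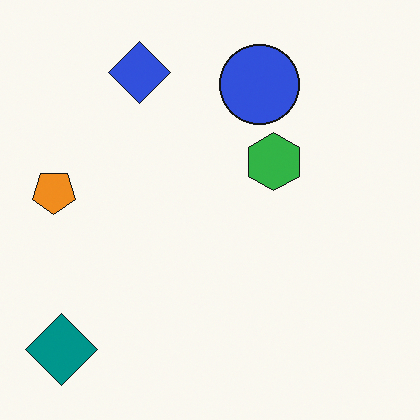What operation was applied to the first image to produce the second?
The image was rotated 180°.

The teal diamond sits in the top-right of the first image and the bottom-left of the second — consistent with a whole-image 180° rotation.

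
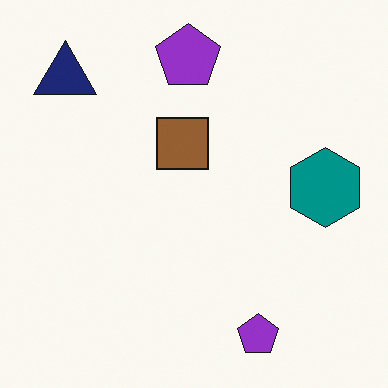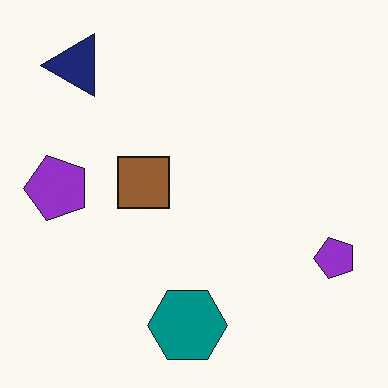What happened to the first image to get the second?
The image was transposed (reflected across the top-left ↔ bottom-right diagonal).

Shapes have swapped their row and column positions — what was in the top-right is now in the bottom-left — a diagonal reflection.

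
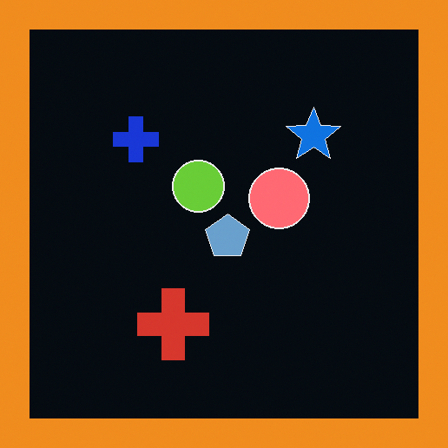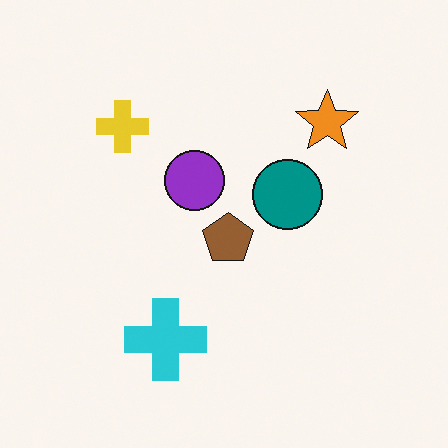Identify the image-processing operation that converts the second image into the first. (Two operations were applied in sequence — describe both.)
It was color-inverted (negative), then framed with a orange border.

The light background has become dark and every shape's color is its complement — a photographic negative. A solid orange frame runs around the edge of the first image, with the content slightly shrunk inside it.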